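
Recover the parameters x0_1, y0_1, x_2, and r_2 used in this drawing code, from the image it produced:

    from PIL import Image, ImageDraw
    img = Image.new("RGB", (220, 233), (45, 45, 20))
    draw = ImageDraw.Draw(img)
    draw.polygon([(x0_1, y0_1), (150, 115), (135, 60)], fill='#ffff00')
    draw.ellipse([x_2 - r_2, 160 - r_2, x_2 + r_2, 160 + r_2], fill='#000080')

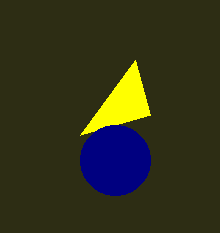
x0_1 = 80; y0_1 = 135; x_2 = 115; r_2 = 35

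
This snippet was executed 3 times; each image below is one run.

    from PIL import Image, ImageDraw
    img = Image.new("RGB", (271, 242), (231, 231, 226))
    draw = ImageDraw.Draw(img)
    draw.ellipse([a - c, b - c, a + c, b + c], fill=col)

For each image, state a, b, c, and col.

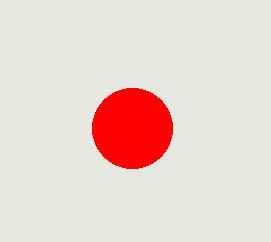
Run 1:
a = 132, b = 128, c = 40, col = 'red'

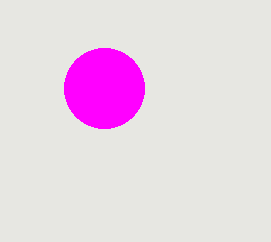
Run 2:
a = 104; b = 88; c = 40; col = 'magenta'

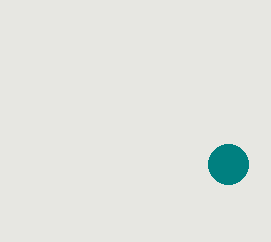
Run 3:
a = 228; b = 164; c = 20; col = 'teal'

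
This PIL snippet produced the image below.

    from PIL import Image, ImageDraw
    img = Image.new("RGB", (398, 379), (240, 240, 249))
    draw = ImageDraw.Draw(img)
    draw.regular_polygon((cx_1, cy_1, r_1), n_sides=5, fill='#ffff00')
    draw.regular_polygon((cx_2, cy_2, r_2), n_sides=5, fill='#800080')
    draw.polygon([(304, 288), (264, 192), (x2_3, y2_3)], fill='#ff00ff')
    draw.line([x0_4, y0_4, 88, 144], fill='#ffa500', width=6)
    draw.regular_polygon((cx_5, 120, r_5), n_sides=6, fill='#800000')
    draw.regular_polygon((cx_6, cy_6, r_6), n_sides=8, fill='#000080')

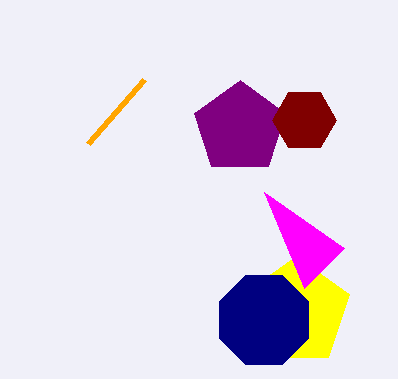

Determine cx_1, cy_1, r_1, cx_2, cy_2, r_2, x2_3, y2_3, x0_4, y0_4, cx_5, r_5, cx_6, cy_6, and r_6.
cx_1 = 296
cy_1 = 312
r_1 = 56
cx_2 = 240
cy_2 = 128
r_2 = 48
x2_3 = 344
y2_3 = 248
x0_4 = 144
y0_4 = 80
cx_5 = 304
r_5 = 32
cx_6 = 264
cy_6 = 320
r_6 = 48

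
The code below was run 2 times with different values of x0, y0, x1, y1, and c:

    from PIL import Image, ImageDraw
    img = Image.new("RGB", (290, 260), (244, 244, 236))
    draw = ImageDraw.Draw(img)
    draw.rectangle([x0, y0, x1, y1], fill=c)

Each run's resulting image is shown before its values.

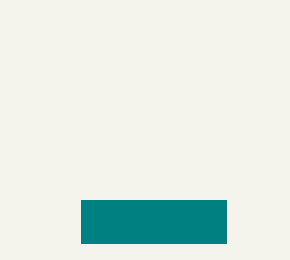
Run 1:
x0 = 81
y0 = 200
x1 = 226
y1 = 243
c = 'teal'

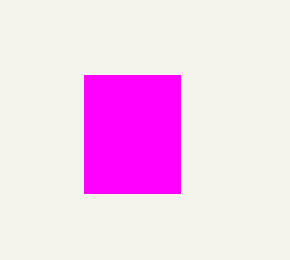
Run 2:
x0 = 84
y0 = 75
x1 = 180
y1 = 193
c = 'magenta'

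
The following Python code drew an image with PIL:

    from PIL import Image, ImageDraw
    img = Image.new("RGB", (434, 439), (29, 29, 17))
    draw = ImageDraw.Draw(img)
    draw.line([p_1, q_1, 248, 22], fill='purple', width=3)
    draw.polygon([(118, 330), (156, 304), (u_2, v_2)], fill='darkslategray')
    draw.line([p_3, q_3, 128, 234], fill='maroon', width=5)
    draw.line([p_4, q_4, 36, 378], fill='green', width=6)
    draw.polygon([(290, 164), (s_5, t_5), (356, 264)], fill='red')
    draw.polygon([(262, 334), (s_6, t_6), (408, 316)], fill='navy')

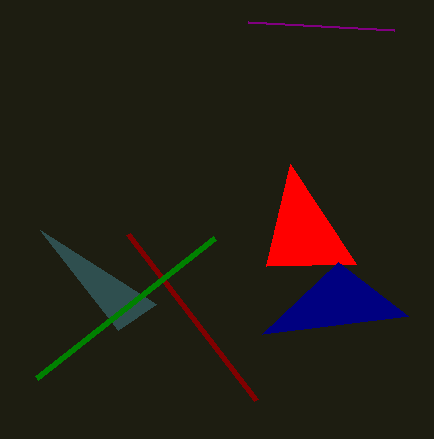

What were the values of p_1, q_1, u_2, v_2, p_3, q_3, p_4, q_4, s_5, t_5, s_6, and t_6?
p_1 = 394; q_1 = 30; u_2 = 40; v_2 = 230; p_3 = 256; q_3 = 400; p_4 = 214; q_4 = 238; s_5 = 266; t_5 = 266; s_6 = 338; t_6 = 262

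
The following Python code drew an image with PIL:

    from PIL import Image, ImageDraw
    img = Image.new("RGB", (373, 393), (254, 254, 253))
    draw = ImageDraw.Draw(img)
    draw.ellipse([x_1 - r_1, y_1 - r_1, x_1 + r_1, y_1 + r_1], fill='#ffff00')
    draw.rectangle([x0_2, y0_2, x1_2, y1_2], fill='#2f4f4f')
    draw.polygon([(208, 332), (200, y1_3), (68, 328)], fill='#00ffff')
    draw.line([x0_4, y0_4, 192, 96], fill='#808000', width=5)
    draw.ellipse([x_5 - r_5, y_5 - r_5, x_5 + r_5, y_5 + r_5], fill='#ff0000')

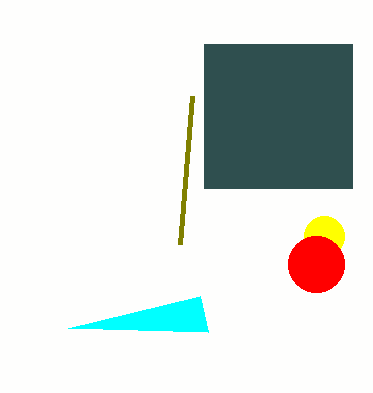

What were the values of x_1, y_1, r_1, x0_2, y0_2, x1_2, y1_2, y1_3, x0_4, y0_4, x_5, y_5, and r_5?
x_1 = 324
y_1 = 236
r_1 = 20
x0_2 = 204
y0_2 = 44
x1_2 = 352
y1_2 = 188
y1_3 = 296
x0_4 = 180
y0_4 = 244
x_5 = 316
y_5 = 264
r_5 = 28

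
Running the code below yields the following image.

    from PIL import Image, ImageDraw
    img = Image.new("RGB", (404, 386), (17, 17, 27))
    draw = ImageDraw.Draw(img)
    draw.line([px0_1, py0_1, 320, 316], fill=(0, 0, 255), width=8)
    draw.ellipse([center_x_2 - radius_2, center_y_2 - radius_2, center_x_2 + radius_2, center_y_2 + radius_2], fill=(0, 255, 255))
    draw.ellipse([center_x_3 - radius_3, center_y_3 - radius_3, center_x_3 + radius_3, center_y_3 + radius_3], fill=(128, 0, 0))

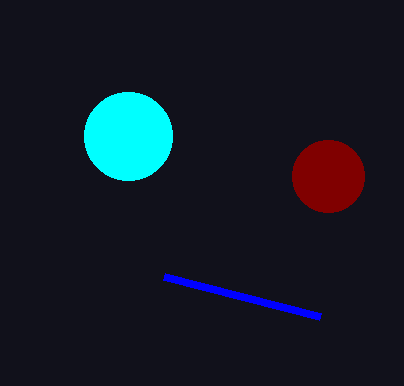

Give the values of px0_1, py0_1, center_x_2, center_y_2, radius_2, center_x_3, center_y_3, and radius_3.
px0_1 = 164; py0_1 = 276; center_x_2 = 128; center_y_2 = 136; radius_2 = 44; center_x_3 = 328; center_y_3 = 176; radius_3 = 36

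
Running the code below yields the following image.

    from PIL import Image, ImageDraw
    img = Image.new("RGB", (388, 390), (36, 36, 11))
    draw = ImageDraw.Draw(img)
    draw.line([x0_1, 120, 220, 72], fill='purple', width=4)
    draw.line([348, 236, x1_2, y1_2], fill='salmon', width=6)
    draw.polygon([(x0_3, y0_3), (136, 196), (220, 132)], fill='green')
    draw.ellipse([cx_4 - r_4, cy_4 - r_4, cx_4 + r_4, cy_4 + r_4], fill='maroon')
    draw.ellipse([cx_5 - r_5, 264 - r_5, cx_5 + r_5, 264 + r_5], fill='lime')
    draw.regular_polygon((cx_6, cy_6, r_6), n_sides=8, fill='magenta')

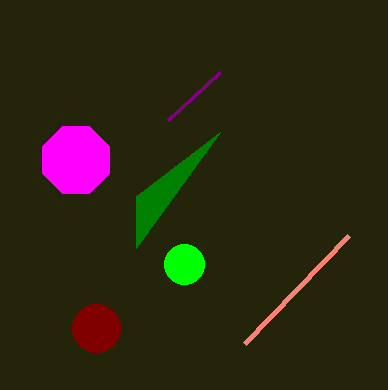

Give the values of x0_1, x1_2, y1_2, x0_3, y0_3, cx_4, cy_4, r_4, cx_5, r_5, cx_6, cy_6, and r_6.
x0_1 = 168; x1_2 = 244; y1_2 = 344; x0_3 = 136; y0_3 = 248; cx_4 = 96; cy_4 = 328; r_4 = 24; cx_5 = 184; r_5 = 20; cx_6 = 76; cy_6 = 160; r_6 = 36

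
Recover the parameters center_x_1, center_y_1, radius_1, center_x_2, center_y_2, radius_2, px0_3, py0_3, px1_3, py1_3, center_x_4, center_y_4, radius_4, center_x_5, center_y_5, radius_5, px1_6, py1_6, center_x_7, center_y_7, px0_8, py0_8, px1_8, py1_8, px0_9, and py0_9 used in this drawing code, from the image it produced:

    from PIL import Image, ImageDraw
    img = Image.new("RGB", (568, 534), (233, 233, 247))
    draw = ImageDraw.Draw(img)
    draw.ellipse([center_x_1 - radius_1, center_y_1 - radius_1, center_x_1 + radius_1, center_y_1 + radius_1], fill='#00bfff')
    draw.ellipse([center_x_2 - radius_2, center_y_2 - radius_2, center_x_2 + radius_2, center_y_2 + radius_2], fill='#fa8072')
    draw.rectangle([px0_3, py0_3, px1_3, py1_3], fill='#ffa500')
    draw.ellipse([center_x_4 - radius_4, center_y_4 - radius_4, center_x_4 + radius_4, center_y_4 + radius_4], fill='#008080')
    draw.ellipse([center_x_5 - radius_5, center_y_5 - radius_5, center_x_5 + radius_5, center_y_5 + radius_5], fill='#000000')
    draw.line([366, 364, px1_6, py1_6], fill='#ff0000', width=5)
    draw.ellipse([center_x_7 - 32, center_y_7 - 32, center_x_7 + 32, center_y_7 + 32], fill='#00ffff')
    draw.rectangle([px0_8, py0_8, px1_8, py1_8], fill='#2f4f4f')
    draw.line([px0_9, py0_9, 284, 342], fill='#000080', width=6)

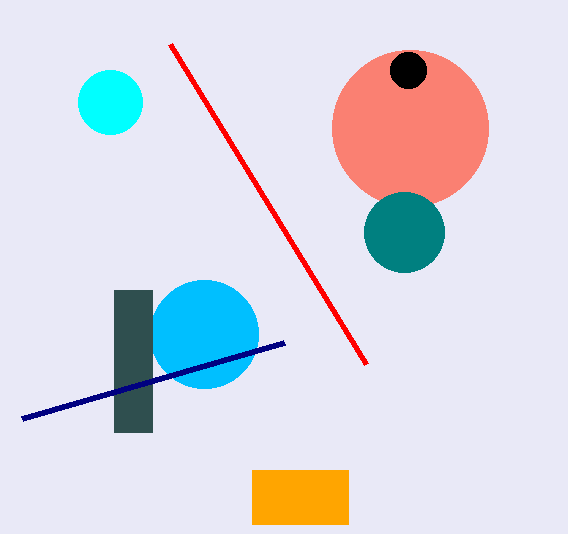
center_x_1 = 204, center_y_1 = 334, radius_1 = 54, center_x_2 = 410, center_y_2 = 128, radius_2 = 78, px0_3 = 252, py0_3 = 470, px1_3 = 348, py1_3 = 524, center_x_4 = 404, center_y_4 = 232, radius_4 = 40, center_x_5 = 408, center_y_5 = 70, radius_5 = 18, px1_6 = 170, py1_6 = 44, center_x_7 = 110, center_y_7 = 102, px0_8 = 114, py0_8 = 290, px1_8 = 152, py1_8 = 432, px0_9 = 22, py0_9 = 418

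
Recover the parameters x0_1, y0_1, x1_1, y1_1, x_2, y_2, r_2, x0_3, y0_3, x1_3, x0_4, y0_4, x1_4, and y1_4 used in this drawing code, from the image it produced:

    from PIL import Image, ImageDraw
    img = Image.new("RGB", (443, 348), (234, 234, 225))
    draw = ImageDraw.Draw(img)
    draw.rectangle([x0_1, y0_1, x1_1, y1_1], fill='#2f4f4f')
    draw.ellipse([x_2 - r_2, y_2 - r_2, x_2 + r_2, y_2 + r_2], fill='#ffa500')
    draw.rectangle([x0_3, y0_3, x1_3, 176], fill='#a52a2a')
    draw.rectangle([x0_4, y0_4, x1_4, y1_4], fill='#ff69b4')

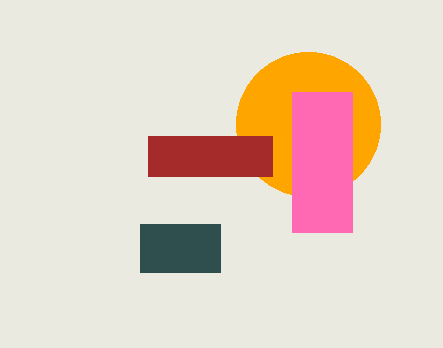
x0_1 = 140; y0_1 = 224; x1_1 = 220; y1_1 = 272; x_2 = 308; y_2 = 124; r_2 = 72; x0_3 = 148; y0_3 = 136; x1_3 = 272; x0_4 = 292; y0_4 = 92; x1_4 = 352; y1_4 = 232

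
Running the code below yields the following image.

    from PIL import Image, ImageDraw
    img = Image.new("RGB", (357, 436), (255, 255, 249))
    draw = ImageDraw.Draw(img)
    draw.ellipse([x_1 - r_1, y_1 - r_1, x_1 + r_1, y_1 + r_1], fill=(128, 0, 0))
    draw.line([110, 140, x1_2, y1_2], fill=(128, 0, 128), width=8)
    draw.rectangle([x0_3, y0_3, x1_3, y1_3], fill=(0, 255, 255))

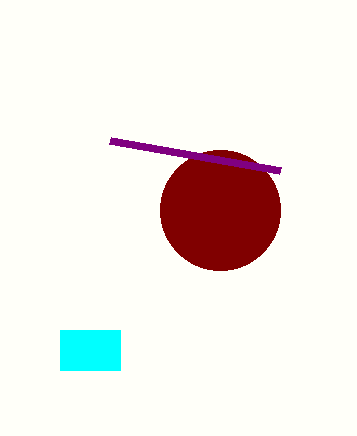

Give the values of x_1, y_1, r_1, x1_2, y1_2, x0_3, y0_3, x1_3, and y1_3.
x_1 = 220; y_1 = 210; r_1 = 60; x1_2 = 280; y1_2 = 170; x0_3 = 60; y0_3 = 330; x1_3 = 120; y1_3 = 370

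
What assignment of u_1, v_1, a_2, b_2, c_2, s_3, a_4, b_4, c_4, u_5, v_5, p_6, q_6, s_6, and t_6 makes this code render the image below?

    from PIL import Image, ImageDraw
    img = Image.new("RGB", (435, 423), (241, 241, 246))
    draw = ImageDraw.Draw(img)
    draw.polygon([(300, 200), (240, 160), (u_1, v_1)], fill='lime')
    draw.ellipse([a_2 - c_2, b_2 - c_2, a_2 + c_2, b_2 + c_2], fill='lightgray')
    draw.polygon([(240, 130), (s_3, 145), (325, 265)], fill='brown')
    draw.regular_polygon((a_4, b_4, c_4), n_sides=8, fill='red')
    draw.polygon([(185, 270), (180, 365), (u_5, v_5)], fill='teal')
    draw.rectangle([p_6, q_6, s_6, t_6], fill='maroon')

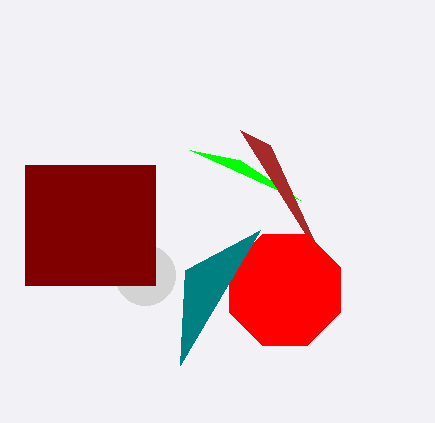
u_1 = 190
v_1 = 150
a_2 = 145
b_2 = 275
c_2 = 30
s_3 = 270
a_4 = 285
b_4 = 290
c_4 = 60
u_5 = 260
v_5 = 230
p_6 = 25
q_6 = 165
s_6 = 155
t_6 = 285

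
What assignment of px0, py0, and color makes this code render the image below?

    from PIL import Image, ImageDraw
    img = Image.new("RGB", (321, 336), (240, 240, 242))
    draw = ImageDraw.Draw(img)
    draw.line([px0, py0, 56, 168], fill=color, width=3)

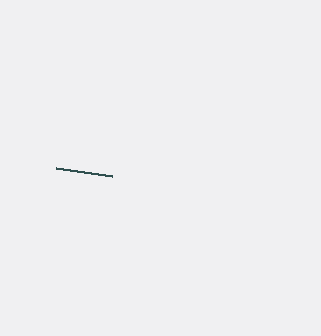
px0 = 112; py0 = 176; color = 'darkslategray'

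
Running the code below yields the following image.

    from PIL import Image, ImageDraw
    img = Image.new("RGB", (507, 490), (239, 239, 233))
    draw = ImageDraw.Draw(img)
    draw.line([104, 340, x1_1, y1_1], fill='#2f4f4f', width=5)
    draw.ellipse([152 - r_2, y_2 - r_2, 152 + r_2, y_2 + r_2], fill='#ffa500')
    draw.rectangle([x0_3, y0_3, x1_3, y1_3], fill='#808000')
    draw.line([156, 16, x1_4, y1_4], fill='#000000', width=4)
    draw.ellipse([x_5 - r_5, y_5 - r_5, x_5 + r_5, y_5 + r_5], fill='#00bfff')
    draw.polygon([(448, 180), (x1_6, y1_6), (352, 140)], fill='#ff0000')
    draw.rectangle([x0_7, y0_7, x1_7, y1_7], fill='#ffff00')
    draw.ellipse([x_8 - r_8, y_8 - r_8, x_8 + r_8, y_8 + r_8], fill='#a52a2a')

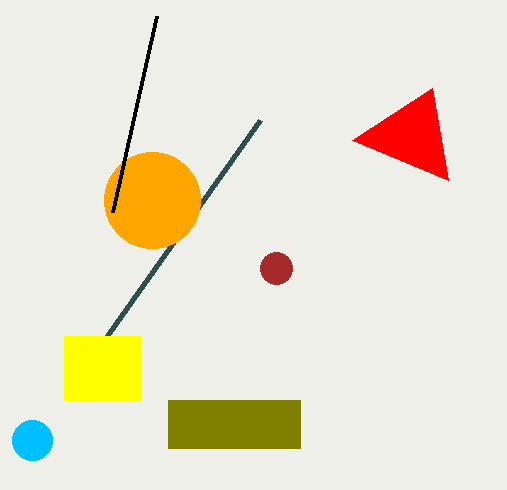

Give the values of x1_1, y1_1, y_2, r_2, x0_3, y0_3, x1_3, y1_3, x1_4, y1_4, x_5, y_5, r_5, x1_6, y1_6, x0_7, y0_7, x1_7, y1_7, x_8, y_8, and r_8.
x1_1 = 260
y1_1 = 120
y_2 = 200
r_2 = 48
x0_3 = 168
y0_3 = 400
x1_3 = 300
y1_3 = 448
x1_4 = 112
y1_4 = 212
x_5 = 32
y_5 = 440
r_5 = 20
x1_6 = 432
y1_6 = 88
x0_7 = 64
y0_7 = 336
x1_7 = 140
y1_7 = 400
x_8 = 276
y_8 = 268
r_8 = 16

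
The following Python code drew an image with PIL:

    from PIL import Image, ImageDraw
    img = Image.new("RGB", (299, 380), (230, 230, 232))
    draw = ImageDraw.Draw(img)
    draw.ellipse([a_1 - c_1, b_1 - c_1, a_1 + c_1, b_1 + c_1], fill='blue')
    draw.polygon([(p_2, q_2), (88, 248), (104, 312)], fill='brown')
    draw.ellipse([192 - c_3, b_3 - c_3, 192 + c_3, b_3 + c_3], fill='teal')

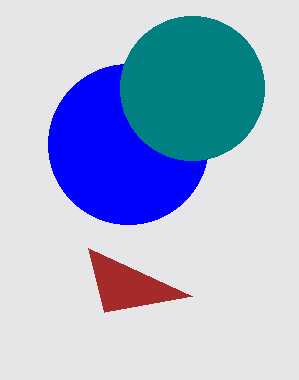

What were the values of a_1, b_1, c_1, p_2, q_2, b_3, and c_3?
a_1 = 128, b_1 = 144, c_1 = 80, p_2 = 192, q_2 = 296, b_3 = 88, c_3 = 72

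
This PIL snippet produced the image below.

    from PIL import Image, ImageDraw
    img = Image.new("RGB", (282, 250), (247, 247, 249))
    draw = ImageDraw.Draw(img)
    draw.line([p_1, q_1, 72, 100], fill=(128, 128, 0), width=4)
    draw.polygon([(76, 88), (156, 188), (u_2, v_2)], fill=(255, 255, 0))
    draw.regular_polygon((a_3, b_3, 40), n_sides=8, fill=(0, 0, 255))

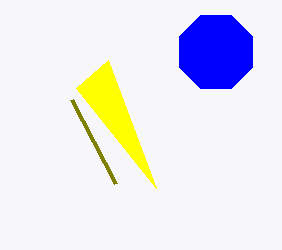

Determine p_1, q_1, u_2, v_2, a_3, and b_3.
p_1 = 116; q_1 = 184; u_2 = 108; v_2 = 60; a_3 = 216; b_3 = 52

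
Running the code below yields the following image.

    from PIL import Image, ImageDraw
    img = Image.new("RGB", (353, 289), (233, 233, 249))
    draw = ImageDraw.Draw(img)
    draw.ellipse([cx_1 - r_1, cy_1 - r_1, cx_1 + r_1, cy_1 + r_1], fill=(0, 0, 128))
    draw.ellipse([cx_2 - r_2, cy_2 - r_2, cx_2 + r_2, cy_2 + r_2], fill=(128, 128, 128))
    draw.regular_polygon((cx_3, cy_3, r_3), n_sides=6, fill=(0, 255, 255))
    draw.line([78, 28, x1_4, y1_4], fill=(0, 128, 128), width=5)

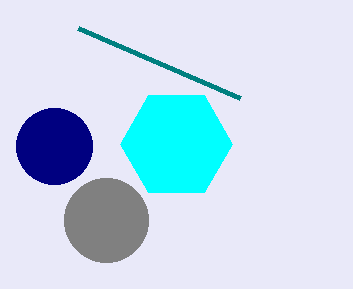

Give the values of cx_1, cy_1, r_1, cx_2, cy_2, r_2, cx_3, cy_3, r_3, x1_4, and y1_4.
cx_1 = 54; cy_1 = 146; r_1 = 38; cx_2 = 106; cy_2 = 220; r_2 = 42; cx_3 = 176; cy_3 = 144; r_3 = 56; x1_4 = 240; y1_4 = 98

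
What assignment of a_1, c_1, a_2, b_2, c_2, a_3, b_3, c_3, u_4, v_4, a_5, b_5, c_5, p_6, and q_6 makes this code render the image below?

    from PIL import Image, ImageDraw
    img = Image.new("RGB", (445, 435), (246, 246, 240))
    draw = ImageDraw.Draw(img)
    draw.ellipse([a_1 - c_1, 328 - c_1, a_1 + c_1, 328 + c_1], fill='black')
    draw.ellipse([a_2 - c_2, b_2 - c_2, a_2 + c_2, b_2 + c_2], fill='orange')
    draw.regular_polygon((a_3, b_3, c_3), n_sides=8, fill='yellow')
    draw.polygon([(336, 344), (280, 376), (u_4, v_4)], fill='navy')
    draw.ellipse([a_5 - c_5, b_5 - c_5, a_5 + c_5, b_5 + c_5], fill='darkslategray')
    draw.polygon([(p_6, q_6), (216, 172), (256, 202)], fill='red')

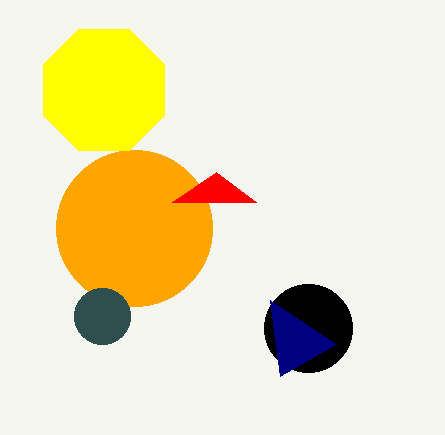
a_1 = 308; c_1 = 44; a_2 = 134; b_2 = 228; c_2 = 78; a_3 = 104; b_3 = 90; c_3 = 66; u_4 = 270; v_4 = 300; a_5 = 102; b_5 = 316; c_5 = 28; p_6 = 172; q_6 = 202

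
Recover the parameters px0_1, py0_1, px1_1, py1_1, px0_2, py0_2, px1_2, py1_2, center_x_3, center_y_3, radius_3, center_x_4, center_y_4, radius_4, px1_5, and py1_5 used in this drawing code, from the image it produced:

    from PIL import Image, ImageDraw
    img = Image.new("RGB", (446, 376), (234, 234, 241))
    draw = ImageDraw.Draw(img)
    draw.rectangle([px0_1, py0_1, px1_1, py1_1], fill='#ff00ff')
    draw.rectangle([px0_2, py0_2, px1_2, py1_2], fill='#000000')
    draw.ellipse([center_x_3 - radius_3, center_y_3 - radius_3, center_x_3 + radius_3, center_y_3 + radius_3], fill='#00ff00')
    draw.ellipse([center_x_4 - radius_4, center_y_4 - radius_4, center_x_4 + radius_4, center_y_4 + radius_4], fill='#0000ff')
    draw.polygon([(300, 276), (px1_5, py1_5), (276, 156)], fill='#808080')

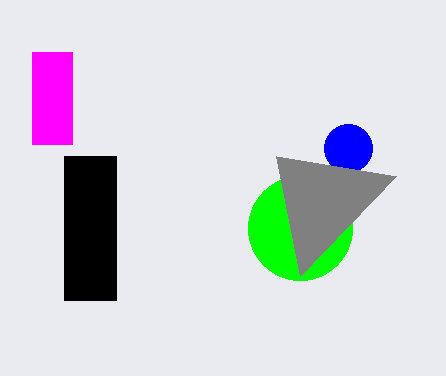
px0_1 = 32
py0_1 = 52
px1_1 = 72
py1_1 = 144
px0_2 = 64
py0_2 = 156
px1_2 = 116
py1_2 = 300
center_x_3 = 300
center_y_3 = 228
radius_3 = 52
center_x_4 = 348
center_y_4 = 148
radius_4 = 24
px1_5 = 396
py1_5 = 176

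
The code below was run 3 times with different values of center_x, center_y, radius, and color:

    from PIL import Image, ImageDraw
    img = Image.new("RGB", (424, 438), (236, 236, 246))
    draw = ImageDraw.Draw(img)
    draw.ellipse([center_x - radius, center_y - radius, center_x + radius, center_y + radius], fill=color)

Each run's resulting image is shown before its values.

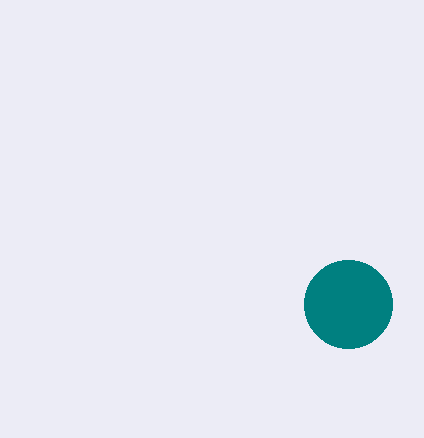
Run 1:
center_x = 348, center_y = 304, radius = 44, color = 'teal'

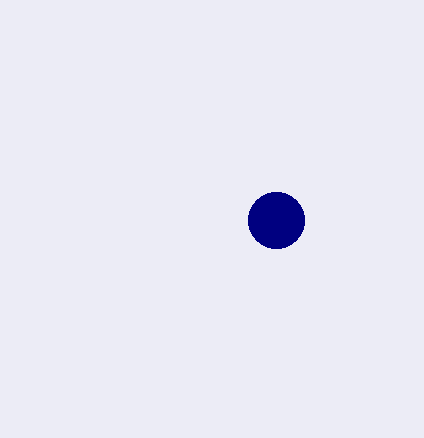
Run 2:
center_x = 276; center_y = 220; radius = 28; color = 'navy'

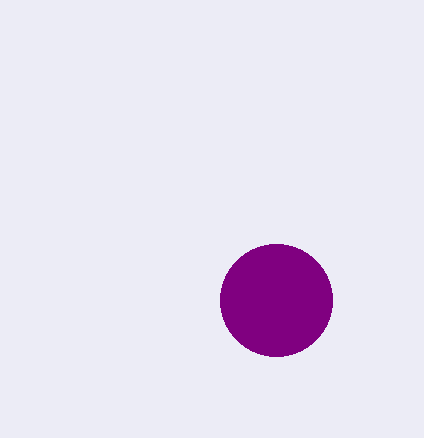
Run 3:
center_x = 276, center_y = 300, radius = 56, color = 'purple'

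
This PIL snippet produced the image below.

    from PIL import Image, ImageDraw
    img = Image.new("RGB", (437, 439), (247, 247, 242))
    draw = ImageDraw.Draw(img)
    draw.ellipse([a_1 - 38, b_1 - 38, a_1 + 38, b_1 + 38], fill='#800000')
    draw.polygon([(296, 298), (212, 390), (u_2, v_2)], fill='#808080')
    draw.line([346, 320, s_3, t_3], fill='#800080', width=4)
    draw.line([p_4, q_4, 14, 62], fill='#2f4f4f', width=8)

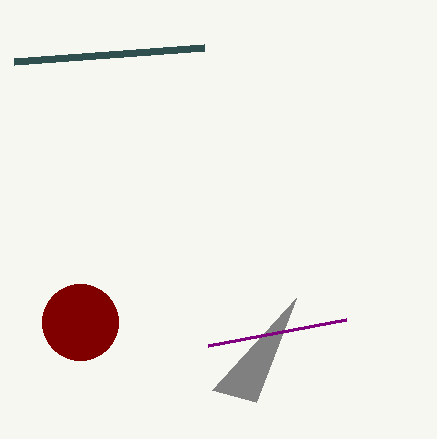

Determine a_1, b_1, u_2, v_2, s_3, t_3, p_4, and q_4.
a_1 = 80; b_1 = 322; u_2 = 256; v_2 = 402; s_3 = 208; t_3 = 346; p_4 = 204; q_4 = 48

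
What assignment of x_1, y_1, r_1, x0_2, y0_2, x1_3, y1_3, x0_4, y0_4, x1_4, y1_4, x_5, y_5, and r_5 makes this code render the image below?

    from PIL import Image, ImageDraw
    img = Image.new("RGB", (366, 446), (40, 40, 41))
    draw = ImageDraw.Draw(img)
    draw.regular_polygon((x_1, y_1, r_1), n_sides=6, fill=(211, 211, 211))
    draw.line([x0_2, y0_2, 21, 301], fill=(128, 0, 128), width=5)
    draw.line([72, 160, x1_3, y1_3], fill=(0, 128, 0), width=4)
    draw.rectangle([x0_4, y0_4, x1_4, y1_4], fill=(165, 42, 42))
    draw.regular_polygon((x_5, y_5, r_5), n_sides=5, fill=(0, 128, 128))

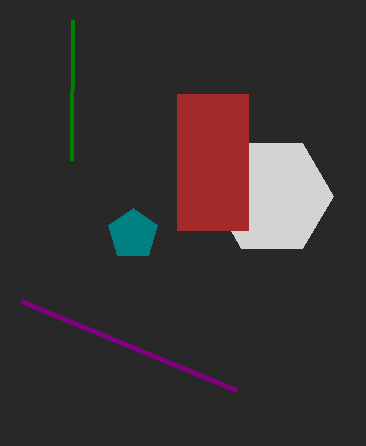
x_1 = 272, y_1 = 196, r_1 = 61, x0_2 = 236, y0_2 = 390, x1_3 = 73, y1_3 = 20, x0_4 = 177, y0_4 = 94, x1_4 = 248, y1_4 = 230, x_5 = 133, y_5 = 234, r_5 = 26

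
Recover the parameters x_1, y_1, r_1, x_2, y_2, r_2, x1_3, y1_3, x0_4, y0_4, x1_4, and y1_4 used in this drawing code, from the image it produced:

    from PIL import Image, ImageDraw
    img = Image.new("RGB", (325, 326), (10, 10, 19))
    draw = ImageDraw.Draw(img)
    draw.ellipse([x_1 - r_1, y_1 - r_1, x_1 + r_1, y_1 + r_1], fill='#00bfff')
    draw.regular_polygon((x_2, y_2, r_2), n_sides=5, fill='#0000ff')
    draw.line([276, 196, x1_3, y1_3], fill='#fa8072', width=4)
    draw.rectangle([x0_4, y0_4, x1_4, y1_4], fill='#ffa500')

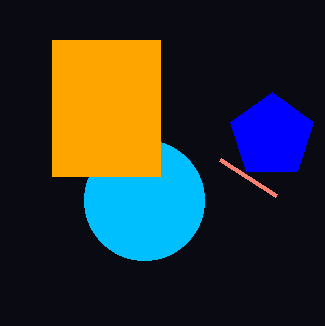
x_1 = 144; y_1 = 200; r_1 = 60; x_2 = 272; y_2 = 136; r_2 = 44; x1_3 = 220; y1_3 = 160; x0_4 = 52; y0_4 = 40; x1_4 = 160; y1_4 = 176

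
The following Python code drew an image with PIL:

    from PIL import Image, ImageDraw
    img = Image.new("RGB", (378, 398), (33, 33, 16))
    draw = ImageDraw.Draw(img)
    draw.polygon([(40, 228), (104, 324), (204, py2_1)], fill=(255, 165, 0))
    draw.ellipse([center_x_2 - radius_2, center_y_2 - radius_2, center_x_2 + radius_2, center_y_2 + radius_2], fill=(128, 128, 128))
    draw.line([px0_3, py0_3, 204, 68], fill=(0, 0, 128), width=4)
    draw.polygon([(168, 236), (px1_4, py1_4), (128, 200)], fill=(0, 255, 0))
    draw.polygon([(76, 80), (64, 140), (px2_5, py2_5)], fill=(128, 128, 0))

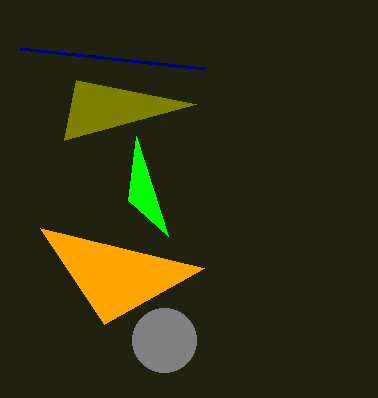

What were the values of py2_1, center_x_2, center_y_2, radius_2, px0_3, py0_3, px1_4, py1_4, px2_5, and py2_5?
py2_1 = 268; center_x_2 = 164; center_y_2 = 340; radius_2 = 32; px0_3 = 20; py0_3 = 48; px1_4 = 136; py1_4 = 136; px2_5 = 196; py2_5 = 104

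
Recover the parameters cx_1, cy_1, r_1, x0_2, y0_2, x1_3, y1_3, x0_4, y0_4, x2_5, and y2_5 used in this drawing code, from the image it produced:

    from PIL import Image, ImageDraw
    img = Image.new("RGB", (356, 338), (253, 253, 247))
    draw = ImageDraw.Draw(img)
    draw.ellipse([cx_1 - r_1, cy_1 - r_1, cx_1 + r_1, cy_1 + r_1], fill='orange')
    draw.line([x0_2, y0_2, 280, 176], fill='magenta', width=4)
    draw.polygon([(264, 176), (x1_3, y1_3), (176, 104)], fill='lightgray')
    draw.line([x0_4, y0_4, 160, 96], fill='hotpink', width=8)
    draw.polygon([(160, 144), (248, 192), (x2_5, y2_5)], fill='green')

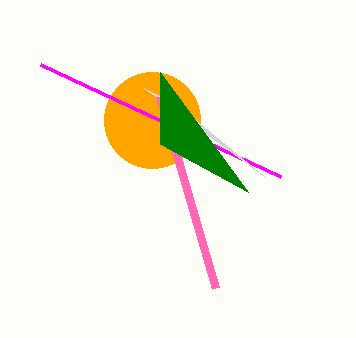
cx_1 = 152, cy_1 = 120, r_1 = 48, x0_2 = 40, y0_2 = 64, x1_3 = 144, y1_3 = 88, x0_4 = 216, y0_4 = 288, x2_5 = 160, y2_5 = 72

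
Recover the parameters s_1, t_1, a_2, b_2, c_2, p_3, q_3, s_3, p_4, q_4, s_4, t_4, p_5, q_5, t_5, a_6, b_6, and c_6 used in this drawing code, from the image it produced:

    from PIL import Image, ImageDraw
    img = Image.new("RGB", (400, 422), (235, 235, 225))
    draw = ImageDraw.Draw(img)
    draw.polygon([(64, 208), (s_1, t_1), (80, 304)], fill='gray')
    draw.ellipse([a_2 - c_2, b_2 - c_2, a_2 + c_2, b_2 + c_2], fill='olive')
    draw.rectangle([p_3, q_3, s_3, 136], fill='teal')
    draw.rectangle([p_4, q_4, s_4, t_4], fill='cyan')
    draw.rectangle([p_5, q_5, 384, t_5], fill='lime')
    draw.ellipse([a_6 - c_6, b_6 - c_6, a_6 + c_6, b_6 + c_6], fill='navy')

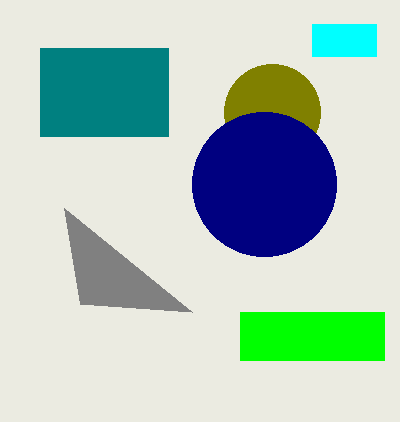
s_1 = 192; t_1 = 312; a_2 = 272; b_2 = 112; c_2 = 48; p_3 = 40; q_3 = 48; s_3 = 168; p_4 = 312; q_4 = 24; s_4 = 376; t_4 = 56; p_5 = 240; q_5 = 312; t_5 = 360; a_6 = 264; b_6 = 184; c_6 = 72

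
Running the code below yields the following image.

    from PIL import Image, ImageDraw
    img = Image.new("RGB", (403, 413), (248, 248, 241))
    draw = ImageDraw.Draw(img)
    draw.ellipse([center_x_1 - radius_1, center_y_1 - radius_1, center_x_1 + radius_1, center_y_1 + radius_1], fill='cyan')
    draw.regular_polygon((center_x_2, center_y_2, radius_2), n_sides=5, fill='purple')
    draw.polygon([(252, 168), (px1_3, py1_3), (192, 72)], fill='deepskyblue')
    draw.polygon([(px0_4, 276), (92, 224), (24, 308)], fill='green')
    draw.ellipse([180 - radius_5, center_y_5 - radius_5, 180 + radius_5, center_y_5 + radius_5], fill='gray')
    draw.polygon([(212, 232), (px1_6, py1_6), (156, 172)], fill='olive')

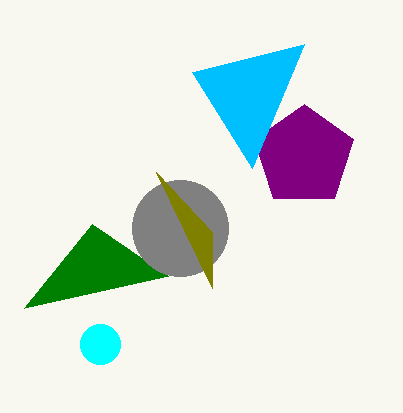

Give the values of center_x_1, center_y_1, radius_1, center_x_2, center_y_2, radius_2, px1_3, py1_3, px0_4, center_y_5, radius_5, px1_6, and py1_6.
center_x_1 = 100; center_y_1 = 344; radius_1 = 20; center_x_2 = 304; center_y_2 = 156; radius_2 = 52; px1_3 = 304; py1_3 = 44; px0_4 = 168; center_y_5 = 228; radius_5 = 48; px1_6 = 212; py1_6 = 288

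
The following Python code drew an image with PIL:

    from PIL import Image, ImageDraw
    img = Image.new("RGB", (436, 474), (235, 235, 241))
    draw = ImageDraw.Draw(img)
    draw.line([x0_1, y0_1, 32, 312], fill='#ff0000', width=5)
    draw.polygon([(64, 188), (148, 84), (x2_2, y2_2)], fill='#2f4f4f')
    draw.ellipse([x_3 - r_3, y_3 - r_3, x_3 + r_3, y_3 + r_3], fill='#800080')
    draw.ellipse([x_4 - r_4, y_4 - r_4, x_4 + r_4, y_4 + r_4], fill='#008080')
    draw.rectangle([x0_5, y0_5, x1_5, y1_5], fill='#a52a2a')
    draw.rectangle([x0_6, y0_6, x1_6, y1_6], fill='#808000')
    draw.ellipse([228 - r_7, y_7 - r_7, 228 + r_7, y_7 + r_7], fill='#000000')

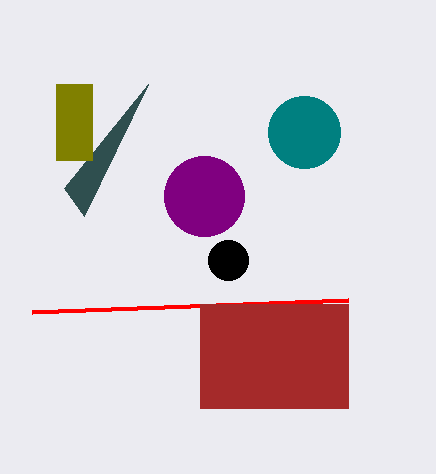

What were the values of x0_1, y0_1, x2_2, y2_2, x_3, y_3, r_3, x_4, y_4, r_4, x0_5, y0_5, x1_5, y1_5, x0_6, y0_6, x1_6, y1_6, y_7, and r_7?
x0_1 = 348, y0_1 = 300, x2_2 = 84, y2_2 = 216, x_3 = 204, y_3 = 196, r_3 = 40, x_4 = 304, y_4 = 132, r_4 = 36, x0_5 = 200, y0_5 = 304, x1_5 = 348, y1_5 = 408, x0_6 = 56, y0_6 = 84, x1_6 = 92, y1_6 = 160, y_7 = 260, r_7 = 20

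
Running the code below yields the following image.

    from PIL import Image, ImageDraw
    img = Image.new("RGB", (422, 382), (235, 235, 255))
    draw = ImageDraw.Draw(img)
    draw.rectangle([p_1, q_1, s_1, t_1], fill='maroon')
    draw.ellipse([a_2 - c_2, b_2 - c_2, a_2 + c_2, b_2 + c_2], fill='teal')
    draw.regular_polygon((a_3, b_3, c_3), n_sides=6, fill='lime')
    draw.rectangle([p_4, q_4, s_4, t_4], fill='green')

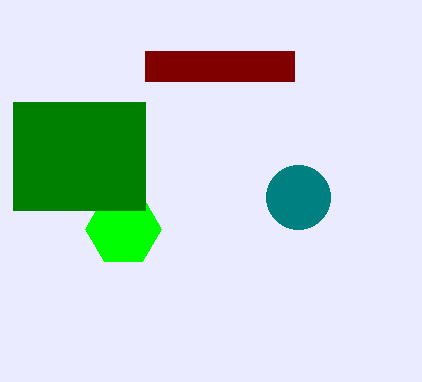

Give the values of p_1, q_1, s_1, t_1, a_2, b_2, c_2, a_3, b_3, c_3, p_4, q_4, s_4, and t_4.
p_1 = 145; q_1 = 51; s_1 = 294; t_1 = 81; a_2 = 298; b_2 = 197; c_2 = 32; a_3 = 123; b_3 = 229; c_3 = 38; p_4 = 13; q_4 = 102; s_4 = 145; t_4 = 210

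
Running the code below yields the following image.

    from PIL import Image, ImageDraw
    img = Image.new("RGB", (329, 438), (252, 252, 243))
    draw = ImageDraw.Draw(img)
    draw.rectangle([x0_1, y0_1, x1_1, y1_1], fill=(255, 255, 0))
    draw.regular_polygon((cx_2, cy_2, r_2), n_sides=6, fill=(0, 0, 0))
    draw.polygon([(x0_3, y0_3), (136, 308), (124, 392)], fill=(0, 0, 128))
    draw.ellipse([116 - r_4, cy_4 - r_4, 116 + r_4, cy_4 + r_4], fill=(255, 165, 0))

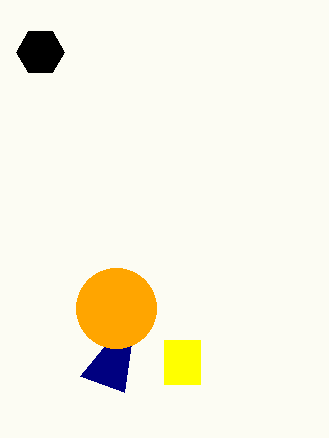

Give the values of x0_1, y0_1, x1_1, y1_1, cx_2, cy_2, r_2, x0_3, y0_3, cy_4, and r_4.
x0_1 = 164
y0_1 = 340
x1_1 = 200
y1_1 = 384
cx_2 = 40
cy_2 = 52
r_2 = 24
x0_3 = 80
y0_3 = 376
cy_4 = 308
r_4 = 40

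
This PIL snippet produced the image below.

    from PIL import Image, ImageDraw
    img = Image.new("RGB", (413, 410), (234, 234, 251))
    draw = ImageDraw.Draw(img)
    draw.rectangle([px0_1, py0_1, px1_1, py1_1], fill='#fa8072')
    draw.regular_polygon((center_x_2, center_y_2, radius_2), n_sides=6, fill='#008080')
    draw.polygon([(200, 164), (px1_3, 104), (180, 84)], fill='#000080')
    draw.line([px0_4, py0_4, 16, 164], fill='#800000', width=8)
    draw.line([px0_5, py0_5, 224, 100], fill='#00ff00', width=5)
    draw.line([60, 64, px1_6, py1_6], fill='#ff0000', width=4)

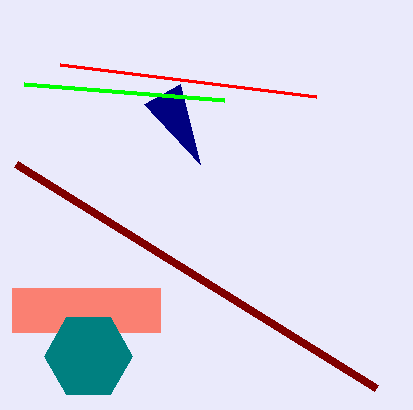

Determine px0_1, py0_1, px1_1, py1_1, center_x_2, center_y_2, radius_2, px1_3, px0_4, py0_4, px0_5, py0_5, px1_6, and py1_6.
px0_1 = 12; py0_1 = 288; px1_1 = 160; py1_1 = 332; center_x_2 = 88; center_y_2 = 356; radius_2 = 44; px1_3 = 144; px0_4 = 376; py0_4 = 388; px0_5 = 24; py0_5 = 84; px1_6 = 316; py1_6 = 96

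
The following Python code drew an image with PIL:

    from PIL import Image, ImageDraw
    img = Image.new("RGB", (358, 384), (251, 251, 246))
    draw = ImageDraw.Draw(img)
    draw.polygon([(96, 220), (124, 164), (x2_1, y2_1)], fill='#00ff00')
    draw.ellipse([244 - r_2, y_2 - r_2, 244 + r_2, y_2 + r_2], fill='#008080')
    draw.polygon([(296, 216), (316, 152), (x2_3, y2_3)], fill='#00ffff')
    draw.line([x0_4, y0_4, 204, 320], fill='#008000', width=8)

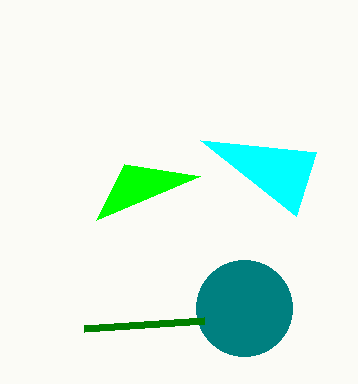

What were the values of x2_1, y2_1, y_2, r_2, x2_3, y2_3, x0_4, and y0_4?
x2_1 = 200, y2_1 = 176, y_2 = 308, r_2 = 48, x2_3 = 200, y2_3 = 140, x0_4 = 84, y0_4 = 328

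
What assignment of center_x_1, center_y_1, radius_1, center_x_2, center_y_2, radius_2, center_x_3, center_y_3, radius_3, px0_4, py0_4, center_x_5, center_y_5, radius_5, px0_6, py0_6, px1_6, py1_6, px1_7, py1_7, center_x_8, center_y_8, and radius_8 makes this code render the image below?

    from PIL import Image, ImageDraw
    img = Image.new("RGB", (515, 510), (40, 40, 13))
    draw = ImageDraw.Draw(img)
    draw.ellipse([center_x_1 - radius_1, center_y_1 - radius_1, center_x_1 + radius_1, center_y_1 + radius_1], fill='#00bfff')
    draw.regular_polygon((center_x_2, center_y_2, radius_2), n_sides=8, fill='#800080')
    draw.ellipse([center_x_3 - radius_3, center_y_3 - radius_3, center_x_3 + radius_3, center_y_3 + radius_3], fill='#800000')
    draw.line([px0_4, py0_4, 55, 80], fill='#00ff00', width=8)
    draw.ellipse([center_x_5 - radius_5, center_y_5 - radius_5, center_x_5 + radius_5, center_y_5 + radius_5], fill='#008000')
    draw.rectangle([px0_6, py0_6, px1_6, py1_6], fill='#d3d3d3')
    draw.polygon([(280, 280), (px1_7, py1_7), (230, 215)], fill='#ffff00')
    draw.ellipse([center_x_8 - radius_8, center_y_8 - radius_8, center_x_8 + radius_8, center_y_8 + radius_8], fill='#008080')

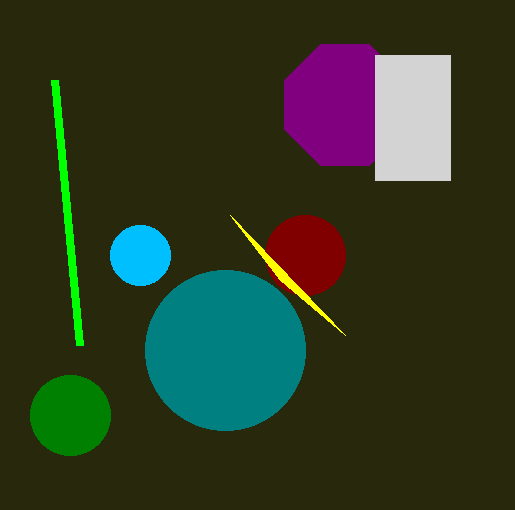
center_x_1 = 140; center_y_1 = 255; radius_1 = 30; center_x_2 = 345; center_y_2 = 105; radius_2 = 65; center_x_3 = 305; center_y_3 = 255; radius_3 = 40; px0_4 = 80; py0_4 = 345; center_x_5 = 70; center_y_5 = 415; radius_5 = 40; px0_6 = 375; py0_6 = 55; px1_6 = 450; py1_6 = 180; px1_7 = 345; py1_7 = 335; center_x_8 = 225; center_y_8 = 350; radius_8 = 80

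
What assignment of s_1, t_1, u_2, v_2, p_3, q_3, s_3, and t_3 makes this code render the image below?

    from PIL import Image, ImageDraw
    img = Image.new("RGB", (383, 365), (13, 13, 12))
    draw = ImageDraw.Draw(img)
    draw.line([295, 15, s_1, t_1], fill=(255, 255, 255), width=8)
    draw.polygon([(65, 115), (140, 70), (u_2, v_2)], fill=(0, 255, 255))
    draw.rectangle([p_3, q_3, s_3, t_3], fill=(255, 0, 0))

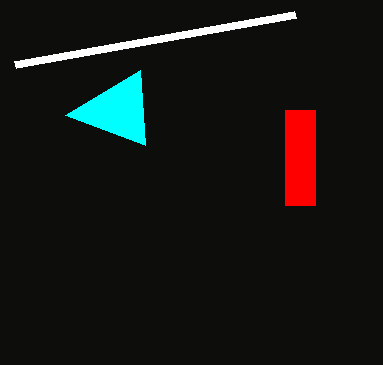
s_1 = 15; t_1 = 65; u_2 = 145; v_2 = 145; p_3 = 285; q_3 = 110; s_3 = 315; t_3 = 205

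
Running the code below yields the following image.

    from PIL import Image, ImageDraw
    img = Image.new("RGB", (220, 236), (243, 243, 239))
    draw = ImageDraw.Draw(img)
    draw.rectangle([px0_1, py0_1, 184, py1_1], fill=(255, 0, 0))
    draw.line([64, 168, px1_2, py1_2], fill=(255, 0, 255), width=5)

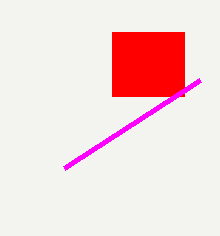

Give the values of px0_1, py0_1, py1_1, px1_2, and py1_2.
px0_1 = 112; py0_1 = 32; py1_1 = 96; px1_2 = 200; py1_2 = 80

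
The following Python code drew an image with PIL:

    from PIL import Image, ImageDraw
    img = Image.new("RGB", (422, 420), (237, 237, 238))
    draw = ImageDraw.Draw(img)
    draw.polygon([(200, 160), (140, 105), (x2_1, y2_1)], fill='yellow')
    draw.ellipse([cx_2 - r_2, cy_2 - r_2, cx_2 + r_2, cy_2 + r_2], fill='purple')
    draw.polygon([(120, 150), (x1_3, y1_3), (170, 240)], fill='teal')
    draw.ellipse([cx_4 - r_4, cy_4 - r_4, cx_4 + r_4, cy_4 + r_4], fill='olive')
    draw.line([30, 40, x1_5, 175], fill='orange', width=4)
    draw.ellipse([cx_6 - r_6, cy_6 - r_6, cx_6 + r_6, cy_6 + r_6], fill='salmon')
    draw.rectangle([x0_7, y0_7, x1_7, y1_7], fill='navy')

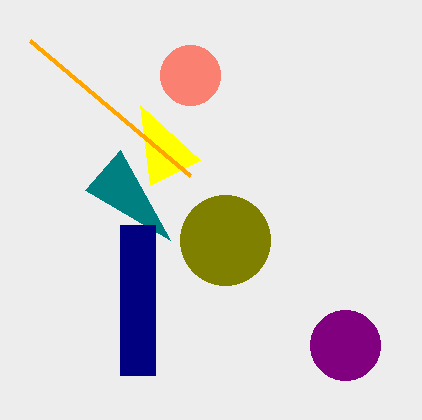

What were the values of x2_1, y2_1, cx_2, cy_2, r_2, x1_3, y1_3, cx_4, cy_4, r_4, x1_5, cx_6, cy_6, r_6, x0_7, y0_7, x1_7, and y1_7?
x2_1 = 150
y2_1 = 185
cx_2 = 345
cy_2 = 345
r_2 = 35
x1_3 = 85
y1_3 = 190
cx_4 = 225
cy_4 = 240
r_4 = 45
x1_5 = 190
cx_6 = 190
cy_6 = 75
r_6 = 30
x0_7 = 120
y0_7 = 225
x1_7 = 155
y1_7 = 375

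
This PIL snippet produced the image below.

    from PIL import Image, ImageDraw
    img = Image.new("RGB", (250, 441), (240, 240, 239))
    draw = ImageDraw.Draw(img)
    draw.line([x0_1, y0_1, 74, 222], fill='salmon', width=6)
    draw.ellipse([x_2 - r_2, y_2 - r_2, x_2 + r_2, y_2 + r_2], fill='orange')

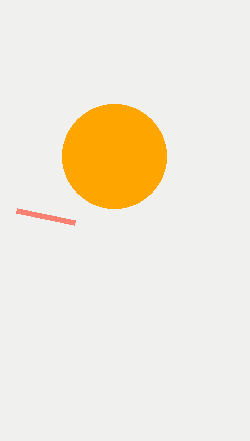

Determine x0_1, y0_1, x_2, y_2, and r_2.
x0_1 = 16, y0_1 = 210, x_2 = 114, y_2 = 156, r_2 = 52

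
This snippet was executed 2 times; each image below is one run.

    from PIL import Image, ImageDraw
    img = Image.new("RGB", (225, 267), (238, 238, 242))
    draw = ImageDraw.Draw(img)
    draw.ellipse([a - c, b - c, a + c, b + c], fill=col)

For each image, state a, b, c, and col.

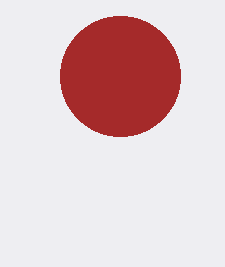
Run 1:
a = 120; b = 76; c = 60; col = 'brown'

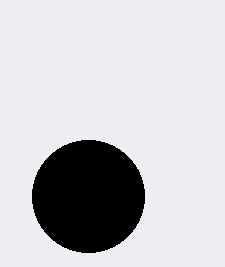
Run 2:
a = 88
b = 196
c = 56
col = 'black'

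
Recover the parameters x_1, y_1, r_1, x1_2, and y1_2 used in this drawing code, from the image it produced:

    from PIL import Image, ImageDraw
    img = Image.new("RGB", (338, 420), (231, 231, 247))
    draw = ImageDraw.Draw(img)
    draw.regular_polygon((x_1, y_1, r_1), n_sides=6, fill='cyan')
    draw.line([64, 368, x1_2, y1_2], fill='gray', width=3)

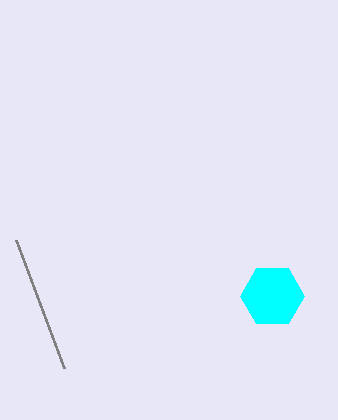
x_1 = 272, y_1 = 296, r_1 = 32, x1_2 = 16, y1_2 = 240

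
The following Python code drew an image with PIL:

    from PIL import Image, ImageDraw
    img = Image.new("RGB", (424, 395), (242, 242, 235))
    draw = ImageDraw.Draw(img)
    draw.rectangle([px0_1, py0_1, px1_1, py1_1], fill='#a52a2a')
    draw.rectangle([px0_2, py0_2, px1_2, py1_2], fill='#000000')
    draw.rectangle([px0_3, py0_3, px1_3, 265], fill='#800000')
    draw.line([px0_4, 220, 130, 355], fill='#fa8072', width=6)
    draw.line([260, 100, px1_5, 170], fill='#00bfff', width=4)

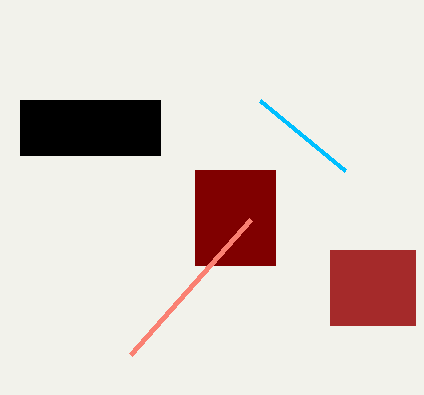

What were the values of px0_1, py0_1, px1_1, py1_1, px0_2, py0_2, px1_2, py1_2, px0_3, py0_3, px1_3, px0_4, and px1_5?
px0_1 = 330, py0_1 = 250, px1_1 = 415, py1_1 = 325, px0_2 = 20, py0_2 = 100, px1_2 = 160, py1_2 = 155, px0_3 = 195, py0_3 = 170, px1_3 = 275, px0_4 = 250, px1_5 = 345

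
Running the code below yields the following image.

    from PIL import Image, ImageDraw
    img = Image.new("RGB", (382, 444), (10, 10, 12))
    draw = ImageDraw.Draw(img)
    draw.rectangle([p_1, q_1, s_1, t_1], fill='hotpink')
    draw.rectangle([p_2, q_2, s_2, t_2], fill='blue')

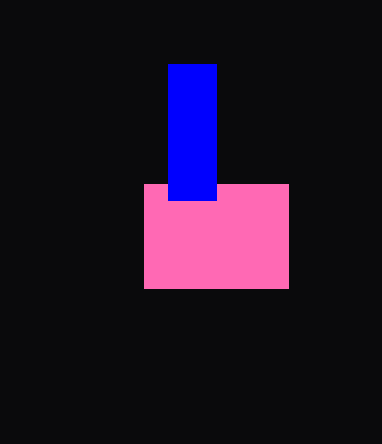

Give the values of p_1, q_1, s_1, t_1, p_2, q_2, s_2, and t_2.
p_1 = 144
q_1 = 184
s_1 = 288
t_1 = 288
p_2 = 168
q_2 = 64
s_2 = 216
t_2 = 200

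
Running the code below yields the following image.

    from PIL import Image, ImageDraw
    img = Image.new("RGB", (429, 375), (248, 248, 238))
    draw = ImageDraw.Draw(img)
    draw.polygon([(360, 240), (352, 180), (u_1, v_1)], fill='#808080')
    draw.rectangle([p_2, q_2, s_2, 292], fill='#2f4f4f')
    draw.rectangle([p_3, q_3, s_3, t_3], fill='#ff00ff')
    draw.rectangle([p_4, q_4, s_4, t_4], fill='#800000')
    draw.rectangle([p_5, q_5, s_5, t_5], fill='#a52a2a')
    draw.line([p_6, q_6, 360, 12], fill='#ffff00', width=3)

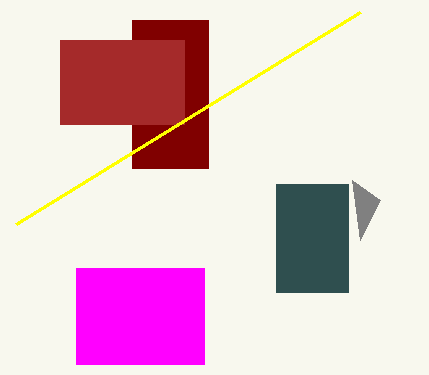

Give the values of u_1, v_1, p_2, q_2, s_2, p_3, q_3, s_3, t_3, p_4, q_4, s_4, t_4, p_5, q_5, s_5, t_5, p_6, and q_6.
u_1 = 380
v_1 = 200
p_2 = 276
q_2 = 184
s_2 = 348
p_3 = 76
q_3 = 268
s_3 = 204
t_3 = 364
p_4 = 132
q_4 = 20
s_4 = 208
t_4 = 168
p_5 = 60
q_5 = 40
s_5 = 184
t_5 = 124
p_6 = 16
q_6 = 224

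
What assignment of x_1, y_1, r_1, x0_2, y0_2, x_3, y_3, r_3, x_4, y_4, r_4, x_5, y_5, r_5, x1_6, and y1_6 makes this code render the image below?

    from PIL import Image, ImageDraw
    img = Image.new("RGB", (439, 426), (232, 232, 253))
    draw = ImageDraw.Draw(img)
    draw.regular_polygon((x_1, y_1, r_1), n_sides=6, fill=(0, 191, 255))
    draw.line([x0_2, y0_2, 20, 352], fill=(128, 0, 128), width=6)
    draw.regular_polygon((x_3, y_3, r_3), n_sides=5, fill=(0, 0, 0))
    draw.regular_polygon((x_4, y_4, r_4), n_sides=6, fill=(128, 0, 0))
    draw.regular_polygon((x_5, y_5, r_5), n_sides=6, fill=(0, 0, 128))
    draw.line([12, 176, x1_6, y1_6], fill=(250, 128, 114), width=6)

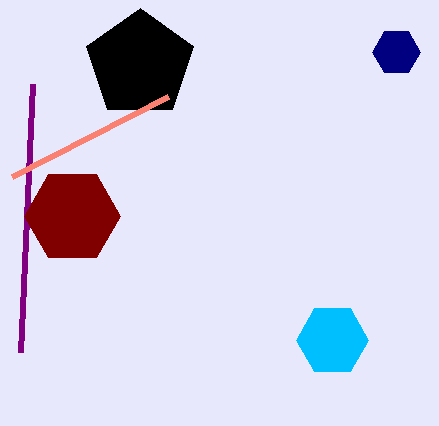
x_1 = 332, y_1 = 340, r_1 = 36, x0_2 = 32, y0_2 = 84, x_3 = 140, y_3 = 64, r_3 = 56, x_4 = 72, y_4 = 216, r_4 = 48, x_5 = 396, y_5 = 52, r_5 = 24, x1_6 = 168, y1_6 = 96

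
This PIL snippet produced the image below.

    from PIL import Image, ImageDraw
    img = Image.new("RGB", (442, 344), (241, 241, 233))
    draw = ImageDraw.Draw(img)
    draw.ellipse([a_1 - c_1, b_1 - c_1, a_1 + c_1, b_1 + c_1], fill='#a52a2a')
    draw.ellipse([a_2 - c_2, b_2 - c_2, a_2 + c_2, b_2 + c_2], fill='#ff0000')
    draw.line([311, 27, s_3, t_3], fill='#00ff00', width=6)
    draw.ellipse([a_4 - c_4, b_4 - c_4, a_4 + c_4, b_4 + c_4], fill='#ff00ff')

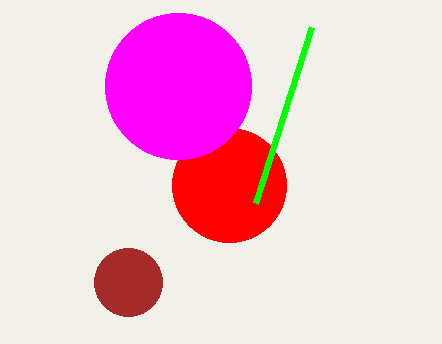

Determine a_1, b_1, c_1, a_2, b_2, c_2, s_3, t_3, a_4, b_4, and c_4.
a_1 = 128; b_1 = 282; c_1 = 34; a_2 = 229; b_2 = 185; c_2 = 57; s_3 = 255; t_3 = 203; a_4 = 178; b_4 = 86; c_4 = 73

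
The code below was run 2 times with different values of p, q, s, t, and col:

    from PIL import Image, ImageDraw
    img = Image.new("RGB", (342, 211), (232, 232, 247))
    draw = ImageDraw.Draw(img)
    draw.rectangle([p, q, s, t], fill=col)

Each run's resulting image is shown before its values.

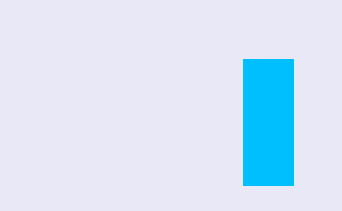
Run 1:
p = 243, q = 59, s = 293, t = 185, col = 'deepskyblue'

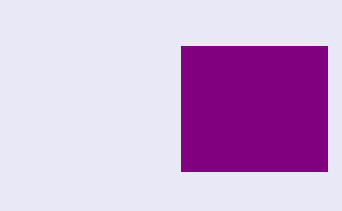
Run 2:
p = 181
q = 46
s = 327
t = 171
col = 'purple'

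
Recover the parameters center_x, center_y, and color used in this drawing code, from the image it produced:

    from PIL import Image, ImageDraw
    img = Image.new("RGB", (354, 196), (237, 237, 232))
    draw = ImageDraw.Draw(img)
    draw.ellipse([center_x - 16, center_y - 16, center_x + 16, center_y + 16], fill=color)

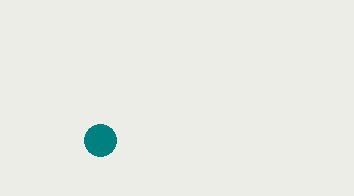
center_x = 100, center_y = 140, color = 'teal'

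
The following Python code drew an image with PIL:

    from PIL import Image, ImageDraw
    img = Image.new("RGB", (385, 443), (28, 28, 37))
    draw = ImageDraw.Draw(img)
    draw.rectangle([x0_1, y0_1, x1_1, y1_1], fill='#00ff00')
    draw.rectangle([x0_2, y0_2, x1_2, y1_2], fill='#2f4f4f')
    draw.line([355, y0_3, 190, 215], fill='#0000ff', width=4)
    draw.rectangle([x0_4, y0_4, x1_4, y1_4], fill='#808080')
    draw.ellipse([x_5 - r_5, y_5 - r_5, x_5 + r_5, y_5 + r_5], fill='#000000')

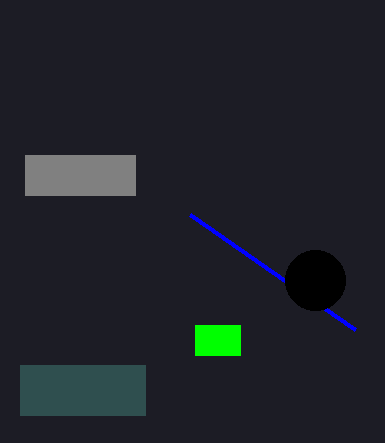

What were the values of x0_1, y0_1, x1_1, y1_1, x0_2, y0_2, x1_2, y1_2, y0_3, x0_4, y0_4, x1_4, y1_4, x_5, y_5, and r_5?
x0_1 = 195; y0_1 = 325; x1_1 = 240; y1_1 = 355; x0_2 = 20; y0_2 = 365; x1_2 = 145; y1_2 = 415; y0_3 = 330; x0_4 = 25; y0_4 = 155; x1_4 = 135; y1_4 = 195; x_5 = 315; y_5 = 280; r_5 = 30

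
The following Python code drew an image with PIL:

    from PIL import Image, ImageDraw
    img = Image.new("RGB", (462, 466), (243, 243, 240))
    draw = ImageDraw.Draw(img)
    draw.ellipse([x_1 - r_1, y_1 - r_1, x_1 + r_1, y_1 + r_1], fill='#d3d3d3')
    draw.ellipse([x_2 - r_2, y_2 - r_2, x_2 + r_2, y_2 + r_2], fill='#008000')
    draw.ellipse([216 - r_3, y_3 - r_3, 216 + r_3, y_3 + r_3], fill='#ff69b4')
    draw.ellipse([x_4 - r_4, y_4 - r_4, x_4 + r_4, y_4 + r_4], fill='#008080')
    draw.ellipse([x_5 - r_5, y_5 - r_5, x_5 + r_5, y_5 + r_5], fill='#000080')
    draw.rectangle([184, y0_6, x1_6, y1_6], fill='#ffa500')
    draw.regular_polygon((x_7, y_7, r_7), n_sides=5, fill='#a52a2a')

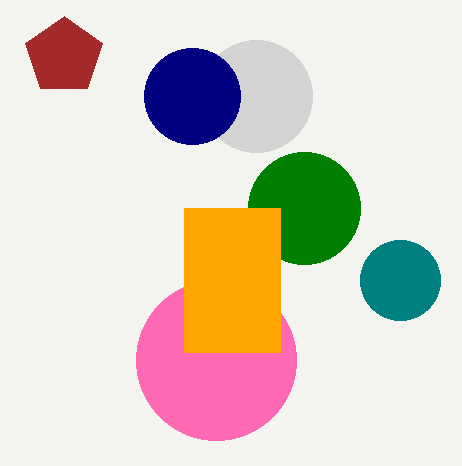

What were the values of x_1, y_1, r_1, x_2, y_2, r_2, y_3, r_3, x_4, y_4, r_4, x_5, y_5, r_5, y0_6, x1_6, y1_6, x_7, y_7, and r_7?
x_1 = 256
y_1 = 96
r_1 = 56
x_2 = 304
y_2 = 208
r_2 = 56
y_3 = 360
r_3 = 80
x_4 = 400
y_4 = 280
r_4 = 40
x_5 = 192
y_5 = 96
r_5 = 48
y0_6 = 208
x1_6 = 280
y1_6 = 352
x_7 = 64
y_7 = 56
r_7 = 40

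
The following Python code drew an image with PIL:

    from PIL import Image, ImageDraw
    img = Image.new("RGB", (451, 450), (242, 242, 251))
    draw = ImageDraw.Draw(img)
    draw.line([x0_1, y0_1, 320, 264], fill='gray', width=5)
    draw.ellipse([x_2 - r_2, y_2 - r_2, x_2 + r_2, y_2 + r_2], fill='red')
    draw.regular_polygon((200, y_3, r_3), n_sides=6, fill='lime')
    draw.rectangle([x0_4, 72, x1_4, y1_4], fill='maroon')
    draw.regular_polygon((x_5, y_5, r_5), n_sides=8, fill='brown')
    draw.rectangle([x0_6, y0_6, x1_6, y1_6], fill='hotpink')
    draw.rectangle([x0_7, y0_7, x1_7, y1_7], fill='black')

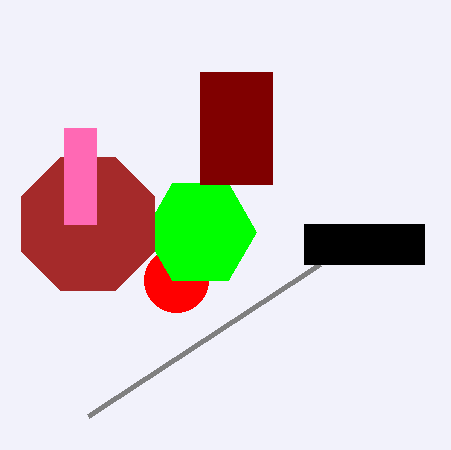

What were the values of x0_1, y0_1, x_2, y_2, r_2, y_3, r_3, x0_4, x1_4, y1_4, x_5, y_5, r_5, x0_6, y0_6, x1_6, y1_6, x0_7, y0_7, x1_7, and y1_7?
x0_1 = 88, y0_1 = 416, x_2 = 176, y_2 = 280, r_2 = 32, y_3 = 232, r_3 = 56, x0_4 = 200, x1_4 = 272, y1_4 = 184, x_5 = 88, y_5 = 224, r_5 = 72, x0_6 = 64, y0_6 = 128, x1_6 = 96, y1_6 = 224, x0_7 = 304, y0_7 = 224, x1_7 = 424, y1_7 = 264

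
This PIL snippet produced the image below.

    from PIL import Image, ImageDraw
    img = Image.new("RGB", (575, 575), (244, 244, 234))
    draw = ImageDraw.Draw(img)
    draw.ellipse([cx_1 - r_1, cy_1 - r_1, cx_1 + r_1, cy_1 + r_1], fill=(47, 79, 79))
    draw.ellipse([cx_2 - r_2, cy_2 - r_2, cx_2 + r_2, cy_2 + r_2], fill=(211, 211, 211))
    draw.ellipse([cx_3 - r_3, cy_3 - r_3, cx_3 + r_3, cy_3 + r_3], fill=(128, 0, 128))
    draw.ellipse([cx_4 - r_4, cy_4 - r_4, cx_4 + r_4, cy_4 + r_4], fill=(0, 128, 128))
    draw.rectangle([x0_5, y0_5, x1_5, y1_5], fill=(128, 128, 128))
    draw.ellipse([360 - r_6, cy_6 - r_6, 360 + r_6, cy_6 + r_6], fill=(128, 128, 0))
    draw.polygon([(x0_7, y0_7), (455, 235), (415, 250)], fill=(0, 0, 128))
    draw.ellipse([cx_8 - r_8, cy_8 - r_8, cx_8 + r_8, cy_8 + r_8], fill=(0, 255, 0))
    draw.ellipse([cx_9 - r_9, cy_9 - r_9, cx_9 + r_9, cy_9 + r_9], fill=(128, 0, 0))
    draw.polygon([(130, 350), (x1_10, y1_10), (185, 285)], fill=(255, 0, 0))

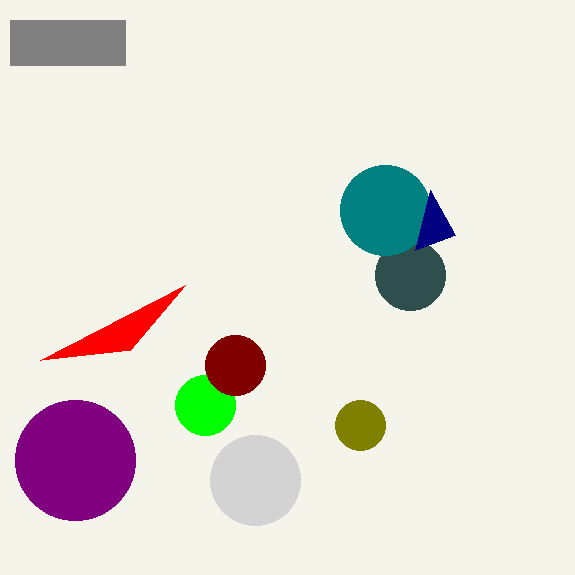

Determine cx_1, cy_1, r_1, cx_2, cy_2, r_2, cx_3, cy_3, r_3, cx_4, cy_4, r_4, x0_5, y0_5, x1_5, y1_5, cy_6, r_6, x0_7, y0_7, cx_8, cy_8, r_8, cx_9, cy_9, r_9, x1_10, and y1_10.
cx_1 = 410; cy_1 = 275; r_1 = 35; cx_2 = 255; cy_2 = 480; r_2 = 45; cx_3 = 75; cy_3 = 460; r_3 = 60; cx_4 = 385; cy_4 = 210; r_4 = 45; x0_5 = 10; y0_5 = 20; x1_5 = 125; y1_5 = 65; cy_6 = 425; r_6 = 25; x0_7 = 430; y0_7 = 190; cx_8 = 205; cy_8 = 405; r_8 = 30; cx_9 = 235; cy_9 = 365; r_9 = 30; x1_10 = 40; y1_10 = 360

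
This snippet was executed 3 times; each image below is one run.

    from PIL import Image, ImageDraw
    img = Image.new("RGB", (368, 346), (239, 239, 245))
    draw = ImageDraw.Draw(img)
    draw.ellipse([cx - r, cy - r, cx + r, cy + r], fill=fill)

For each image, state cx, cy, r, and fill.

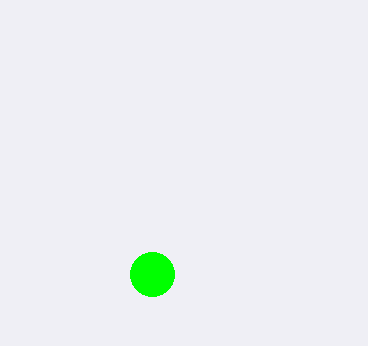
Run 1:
cx = 152; cy = 274; r = 22; fill = 'lime'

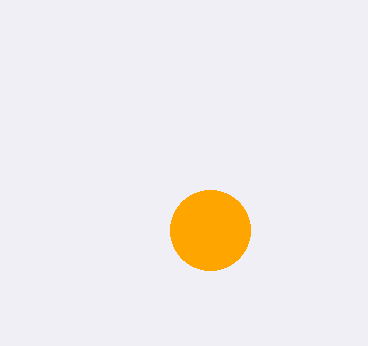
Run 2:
cx = 210; cy = 230; r = 40; fill = 'orange'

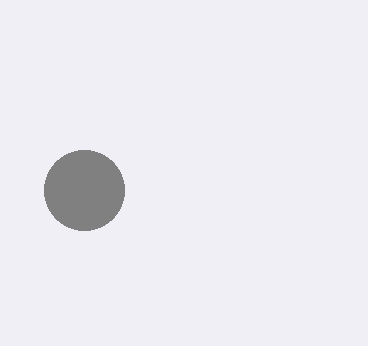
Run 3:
cx = 84, cy = 190, r = 40, fill = 'gray'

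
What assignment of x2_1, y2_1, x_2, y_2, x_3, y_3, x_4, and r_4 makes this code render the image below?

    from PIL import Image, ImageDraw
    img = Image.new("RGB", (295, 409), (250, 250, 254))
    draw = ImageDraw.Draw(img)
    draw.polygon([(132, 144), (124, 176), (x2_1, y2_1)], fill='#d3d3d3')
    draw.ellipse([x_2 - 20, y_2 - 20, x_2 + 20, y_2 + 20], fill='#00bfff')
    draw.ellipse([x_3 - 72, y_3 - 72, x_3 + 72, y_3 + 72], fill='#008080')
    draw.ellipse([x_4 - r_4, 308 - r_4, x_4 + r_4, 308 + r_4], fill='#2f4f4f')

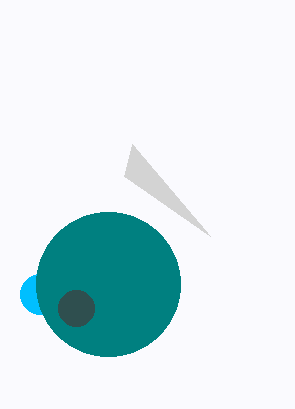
x2_1 = 210; y2_1 = 236; x_2 = 40; y_2 = 294; x_3 = 108; y_3 = 284; x_4 = 76; r_4 = 18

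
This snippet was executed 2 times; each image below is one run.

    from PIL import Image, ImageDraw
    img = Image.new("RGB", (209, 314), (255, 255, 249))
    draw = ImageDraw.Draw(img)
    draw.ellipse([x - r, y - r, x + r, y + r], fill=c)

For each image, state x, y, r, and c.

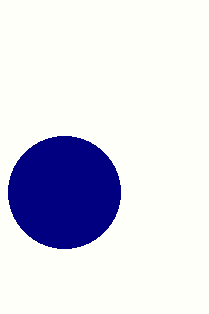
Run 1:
x = 64; y = 192; r = 56; c = 'navy'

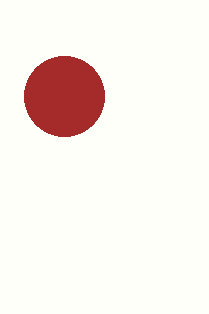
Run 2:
x = 64
y = 96
r = 40
c = 'brown'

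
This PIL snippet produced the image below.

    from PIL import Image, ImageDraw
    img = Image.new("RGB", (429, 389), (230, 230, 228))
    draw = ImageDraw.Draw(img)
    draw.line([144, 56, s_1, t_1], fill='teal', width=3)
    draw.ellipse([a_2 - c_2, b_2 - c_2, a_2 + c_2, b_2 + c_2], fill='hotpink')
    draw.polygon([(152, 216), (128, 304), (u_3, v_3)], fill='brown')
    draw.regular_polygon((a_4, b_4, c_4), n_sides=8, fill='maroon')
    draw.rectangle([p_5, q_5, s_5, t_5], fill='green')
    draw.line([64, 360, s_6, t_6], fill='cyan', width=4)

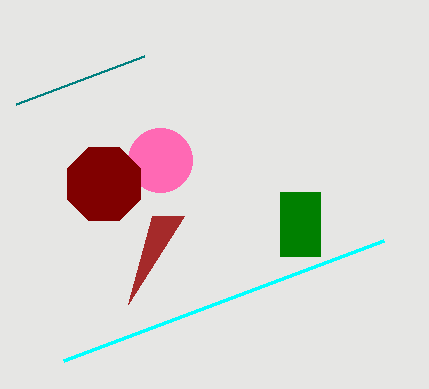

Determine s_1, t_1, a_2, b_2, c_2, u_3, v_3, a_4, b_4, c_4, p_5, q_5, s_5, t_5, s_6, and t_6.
s_1 = 16, t_1 = 104, a_2 = 160, b_2 = 160, c_2 = 32, u_3 = 184, v_3 = 216, a_4 = 104, b_4 = 184, c_4 = 40, p_5 = 280, q_5 = 192, s_5 = 320, t_5 = 256, s_6 = 384, t_6 = 240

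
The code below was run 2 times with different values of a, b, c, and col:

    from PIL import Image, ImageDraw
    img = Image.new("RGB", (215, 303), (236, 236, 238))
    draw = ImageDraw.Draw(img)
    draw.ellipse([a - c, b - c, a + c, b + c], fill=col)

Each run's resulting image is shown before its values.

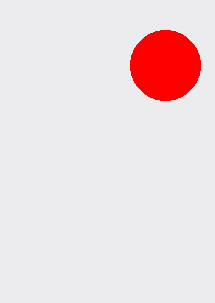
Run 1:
a = 165; b = 65; c = 35; col = 'red'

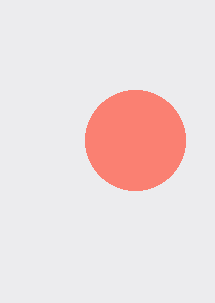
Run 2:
a = 135, b = 140, c = 50, col = 'salmon'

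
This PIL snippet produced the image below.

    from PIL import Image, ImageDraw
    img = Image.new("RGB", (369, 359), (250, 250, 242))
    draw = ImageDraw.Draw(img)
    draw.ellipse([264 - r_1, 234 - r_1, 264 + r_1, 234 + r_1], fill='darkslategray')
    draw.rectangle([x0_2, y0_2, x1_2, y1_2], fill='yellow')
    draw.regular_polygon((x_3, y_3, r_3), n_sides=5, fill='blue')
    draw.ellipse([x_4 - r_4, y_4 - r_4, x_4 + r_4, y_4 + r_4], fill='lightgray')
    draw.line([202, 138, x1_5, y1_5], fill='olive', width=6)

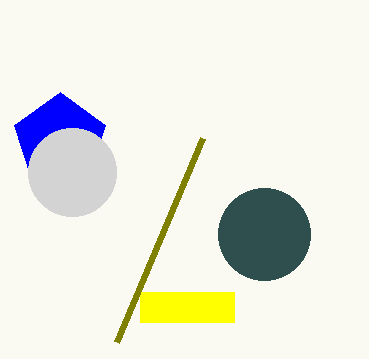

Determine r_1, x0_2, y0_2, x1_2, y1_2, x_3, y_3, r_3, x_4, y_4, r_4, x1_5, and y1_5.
r_1 = 46; x0_2 = 140; y0_2 = 292; x1_2 = 234; y1_2 = 322; x_3 = 60; y_3 = 140; r_3 = 48; x_4 = 72; y_4 = 172; r_4 = 44; x1_5 = 116; y1_5 = 342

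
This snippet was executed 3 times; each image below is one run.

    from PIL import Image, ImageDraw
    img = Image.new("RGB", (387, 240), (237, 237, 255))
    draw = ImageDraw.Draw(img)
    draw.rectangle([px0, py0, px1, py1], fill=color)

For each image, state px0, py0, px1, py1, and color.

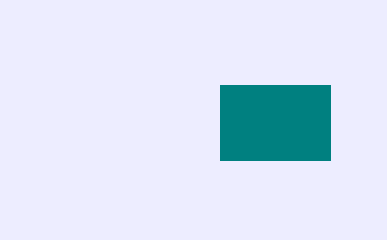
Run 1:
px0 = 220, py0 = 85, px1 = 330, py1 = 160, color = 'teal'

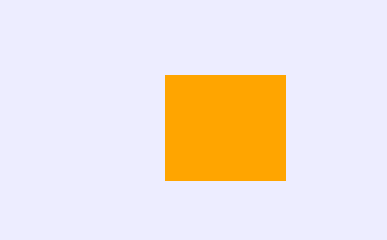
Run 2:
px0 = 165
py0 = 75
px1 = 285
py1 = 180
color = 'orange'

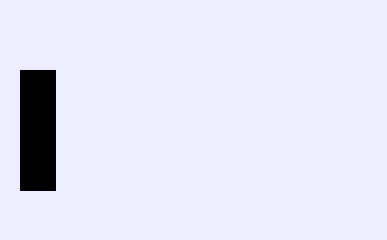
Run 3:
px0 = 20, py0 = 70, px1 = 55, py1 = 190, color = 'black'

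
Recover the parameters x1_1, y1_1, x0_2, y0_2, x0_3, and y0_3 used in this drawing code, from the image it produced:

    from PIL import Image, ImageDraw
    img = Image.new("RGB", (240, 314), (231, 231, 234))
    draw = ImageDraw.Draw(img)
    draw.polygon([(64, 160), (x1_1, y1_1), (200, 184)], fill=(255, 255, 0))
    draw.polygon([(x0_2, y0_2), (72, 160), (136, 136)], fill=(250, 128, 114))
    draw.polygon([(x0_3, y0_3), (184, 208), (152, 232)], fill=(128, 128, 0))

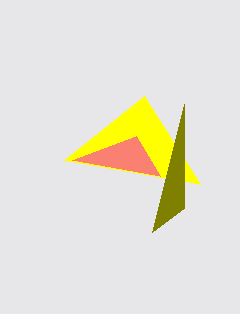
x1_1 = 144
y1_1 = 96
x0_2 = 160
y0_2 = 176
x0_3 = 184
y0_3 = 104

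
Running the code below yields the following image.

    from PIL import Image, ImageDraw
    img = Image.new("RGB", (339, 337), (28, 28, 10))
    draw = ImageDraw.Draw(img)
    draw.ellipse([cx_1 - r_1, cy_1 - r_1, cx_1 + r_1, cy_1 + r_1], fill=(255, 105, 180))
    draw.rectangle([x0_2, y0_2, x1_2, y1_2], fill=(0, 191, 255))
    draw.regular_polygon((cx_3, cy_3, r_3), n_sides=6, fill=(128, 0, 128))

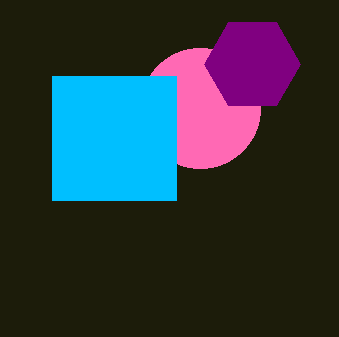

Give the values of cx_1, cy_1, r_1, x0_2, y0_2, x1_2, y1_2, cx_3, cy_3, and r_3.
cx_1 = 200; cy_1 = 108; r_1 = 60; x0_2 = 52; y0_2 = 76; x1_2 = 176; y1_2 = 200; cx_3 = 252; cy_3 = 64; r_3 = 48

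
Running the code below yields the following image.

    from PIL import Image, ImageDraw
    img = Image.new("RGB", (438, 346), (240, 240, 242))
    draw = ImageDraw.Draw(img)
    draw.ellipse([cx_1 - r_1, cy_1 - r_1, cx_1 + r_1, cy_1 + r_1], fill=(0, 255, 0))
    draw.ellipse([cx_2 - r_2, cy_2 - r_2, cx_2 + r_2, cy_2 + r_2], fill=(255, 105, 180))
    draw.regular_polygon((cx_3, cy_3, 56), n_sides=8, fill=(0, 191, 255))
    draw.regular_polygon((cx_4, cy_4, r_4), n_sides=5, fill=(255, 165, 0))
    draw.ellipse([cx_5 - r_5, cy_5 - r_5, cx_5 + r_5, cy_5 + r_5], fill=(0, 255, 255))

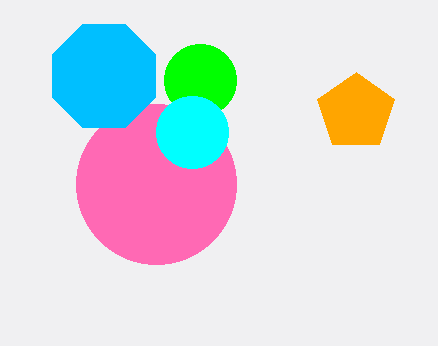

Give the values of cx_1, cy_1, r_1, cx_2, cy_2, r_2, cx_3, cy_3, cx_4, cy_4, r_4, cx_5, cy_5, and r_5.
cx_1 = 200
cy_1 = 80
r_1 = 36
cx_2 = 156
cy_2 = 184
r_2 = 80
cx_3 = 104
cy_3 = 76
cx_4 = 356
cy_4 = 112
r_4 = 40
cx_5 = 192
cy_5 = 132
r_5 = 36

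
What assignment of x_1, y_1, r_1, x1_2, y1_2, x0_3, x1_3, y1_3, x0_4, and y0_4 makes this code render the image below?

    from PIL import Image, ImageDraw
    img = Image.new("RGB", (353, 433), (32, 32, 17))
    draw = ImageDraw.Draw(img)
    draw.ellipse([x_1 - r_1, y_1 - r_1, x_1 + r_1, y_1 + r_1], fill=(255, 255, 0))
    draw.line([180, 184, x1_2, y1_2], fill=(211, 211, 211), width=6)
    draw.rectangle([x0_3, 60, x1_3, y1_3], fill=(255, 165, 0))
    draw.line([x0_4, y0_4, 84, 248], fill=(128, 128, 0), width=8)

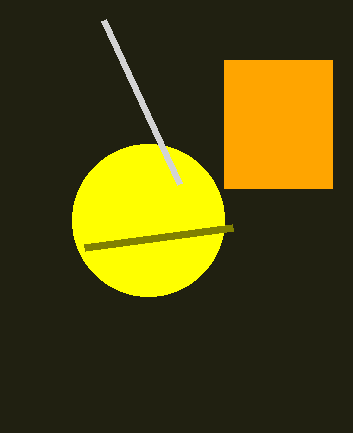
x_1 = 148
y_1 = 220
r_1 = 76
x1_2 = 104
y1_2 = 20
x0_3 = 224
x1_3 = 332
y1_3 = 188
x0_4 = 232
y0_4 = 228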